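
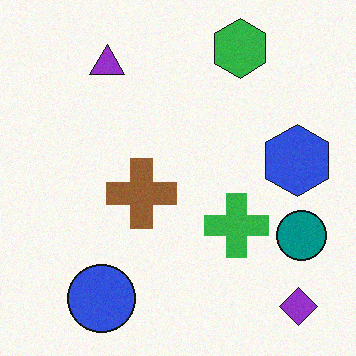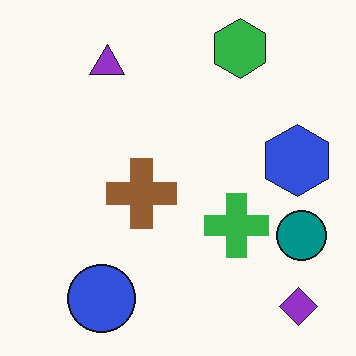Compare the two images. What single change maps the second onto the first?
Degraded with subtle gaussian noise.

Random speckle covers the whole image, including the flat background.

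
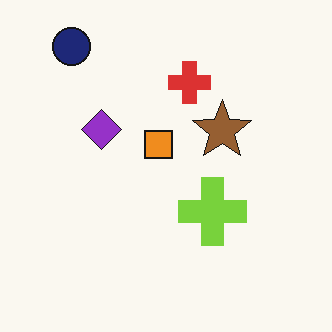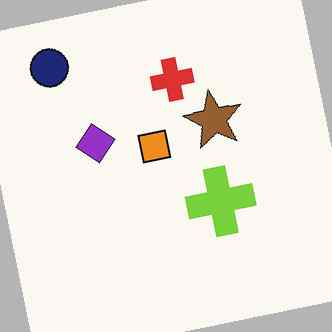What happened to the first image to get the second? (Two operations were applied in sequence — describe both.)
This is the original image rotated counter-clockwise by a small amount, then JPEG-compressed with visible artifacts.

Every shape is tilted by the same angle and the image corners show triangular fill wedges — a whole-image rotation by a non-right angle. Blocky 8×8 compression artifacts appear around shape edges and the flat background shows ringing — characteristic JPEG degradation.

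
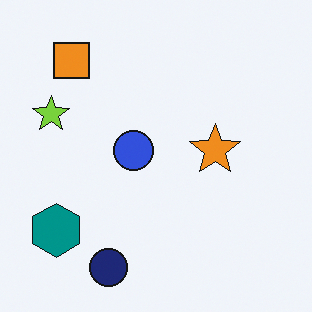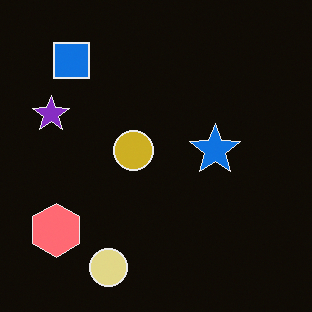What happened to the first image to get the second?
The transformation is: color-inverted (negative).

The light background has become dark and every shape's color is its complement — a photographic negative.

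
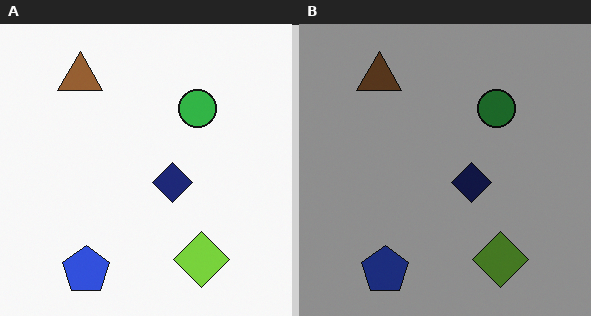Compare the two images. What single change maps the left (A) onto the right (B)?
Darkened a lot.

Every pixel — background and shapes alike — is uniformly darkened.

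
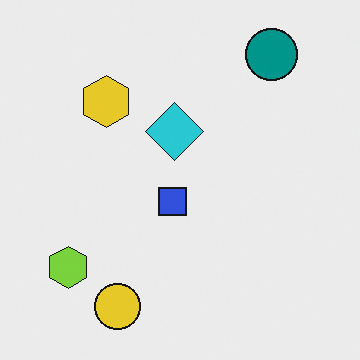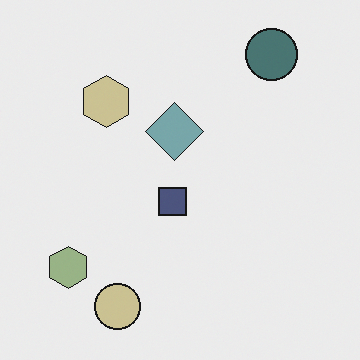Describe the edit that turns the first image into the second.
Made much more muted (saturation change).

All colors are more muted and greyish — a global saturation change.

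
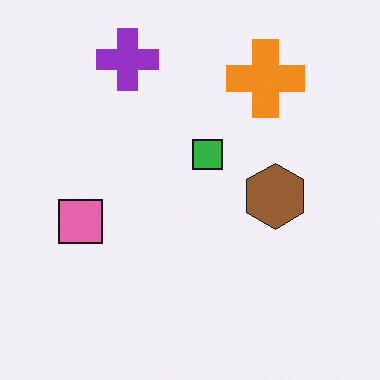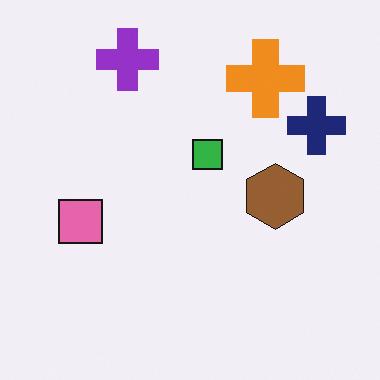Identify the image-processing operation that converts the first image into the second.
Overlaid with an additional navy cross.

A navy cross appears in the second image that is absent from the first.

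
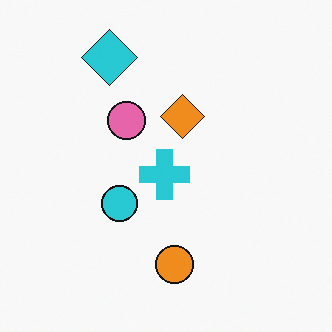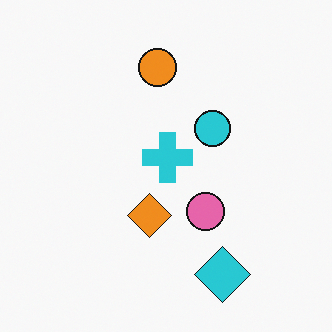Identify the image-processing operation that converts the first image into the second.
Rotated 180°.

The cyan diamond sits in the top-left of the first image and the bottom-right of the second — consistent with a whole-image 180° rotation.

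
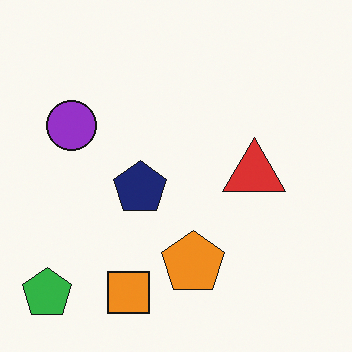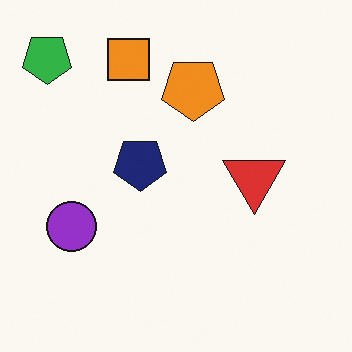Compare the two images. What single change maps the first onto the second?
Flipped vertically (top ↔ bottom).

The green pentagon is in the bottom-left of the first image and the top-left of the second — shapes on opposite sides of the horizontal midline have swapped in a mirror flip.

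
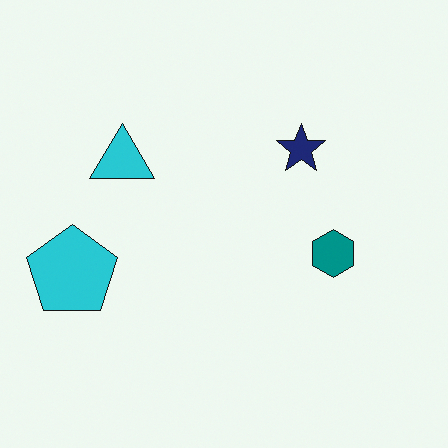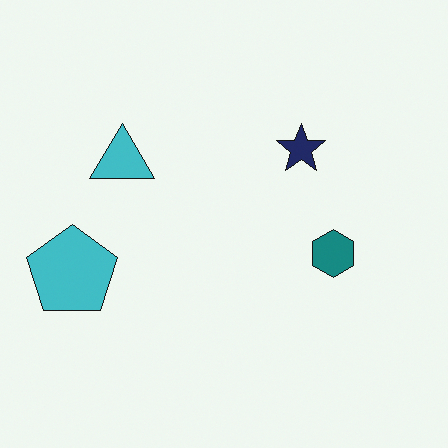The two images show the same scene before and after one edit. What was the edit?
The image was slightly desaturated.

All colors are more muted and greyish — a global saturation change.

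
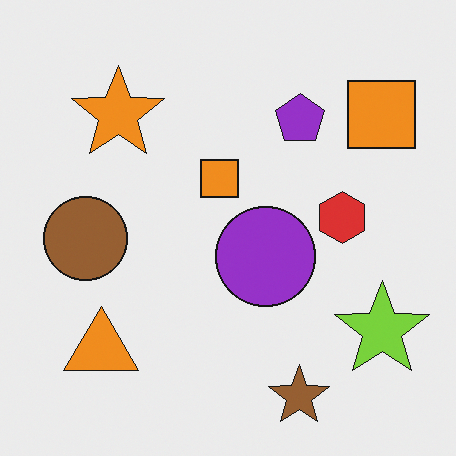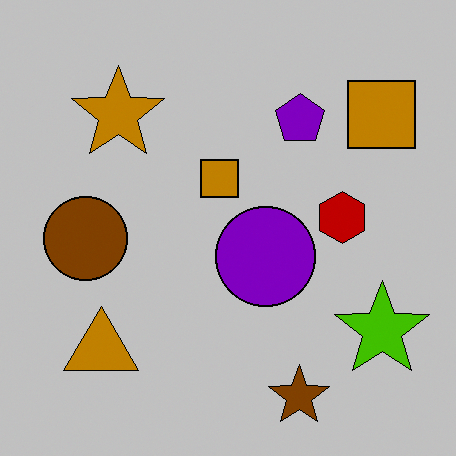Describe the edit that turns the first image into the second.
The second image is the first heavily posterized to just a handful of flat colors.

Each flat color has snapped to a coarser quantized level — most visibly, the near-white background has dropped to a flat grey.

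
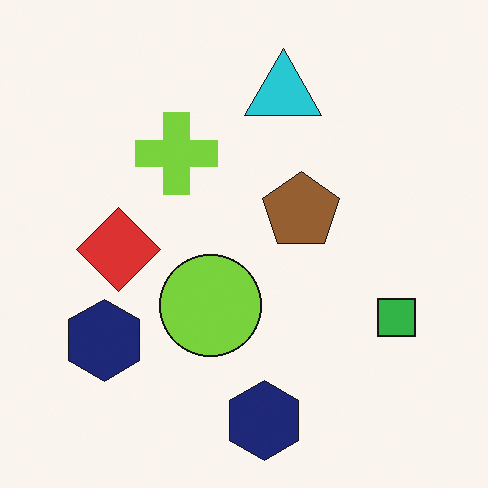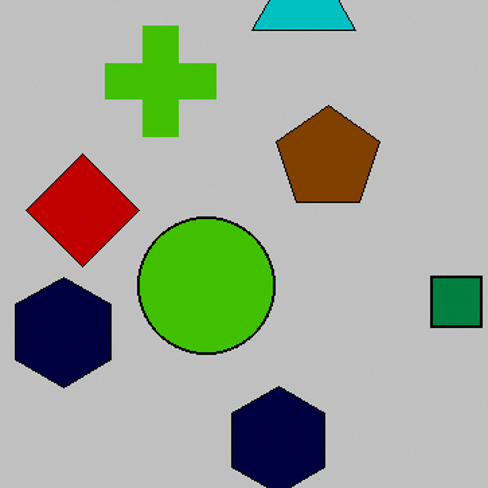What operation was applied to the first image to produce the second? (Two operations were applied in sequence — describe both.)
Heavily posterized to just a handful of flat colors, then cropped to a modestly smaller region and rescaled.

Each flat color has snapped to a coarser quantized level — most visibly, the near-white background has dropped to a flat grey. The visible shapes are larger and the field of view is narrower; shapes near the original edges may be partly or wholly outside the frame — a crop-and-rescale.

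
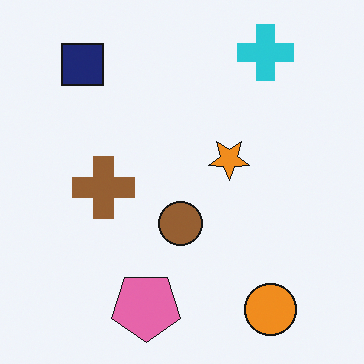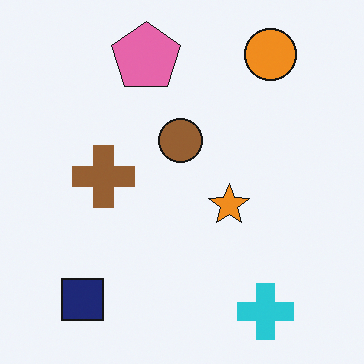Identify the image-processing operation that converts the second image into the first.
The image was flipped vertically (top ↔ bottom).

The cyan cross is in the bottom-right of the second image and the top-right of the first — shapes on opposite sides of the horizontal midline have swapped in a mirror flip.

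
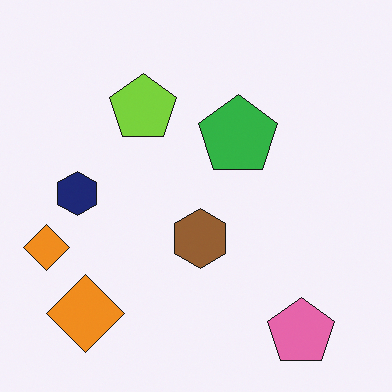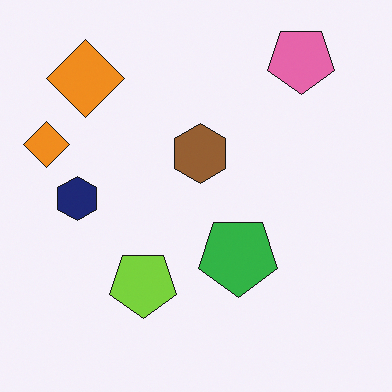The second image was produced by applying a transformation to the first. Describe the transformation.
Flipped vertically (top ↔ bottom).

The pink pentagon is in the bottom-right of the first image and the top-right of the second — shapes on opposite sides of the horizontal midline have swapped in a mirror flip.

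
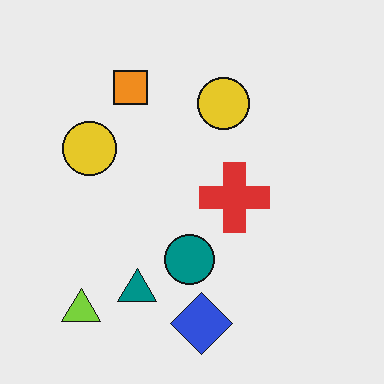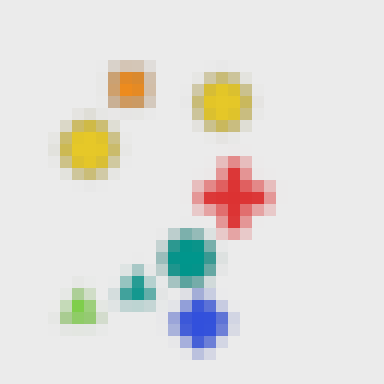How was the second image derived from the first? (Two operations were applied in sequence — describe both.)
Heavily blurred, then coarsely pixelated.

Shape edges and outlines are uniformly softened across the whole image. Shapes are reduced to large square blocks; fine edges and outlines are lost — a downscale-then-upscale (mosaic) effect.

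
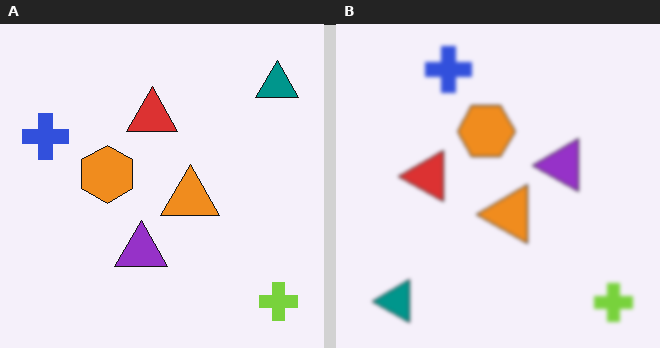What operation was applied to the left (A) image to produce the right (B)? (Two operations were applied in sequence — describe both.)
The right (B) image is the left (A) transposed (reflected across the top-left ↔ bottom-right diagonal), then lightly blurred.

Shapes have swapped their row and column positions — what was in the top-right is now in the bottom-left — a diagonal reflection. Shape edges and outlines are uniformly softened across the whole image.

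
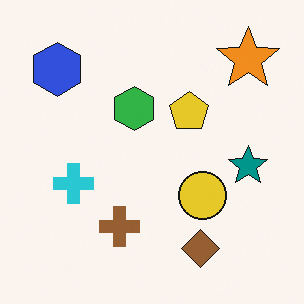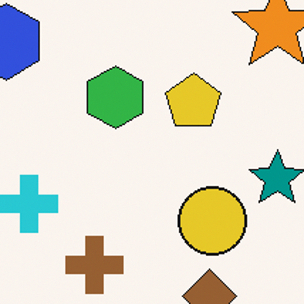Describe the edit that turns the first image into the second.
The transformation is: cropped to a modestly smaller region and rescaled.

The visible shapes are larger and the field of view is narrower; shapes near the original edges may be partly or wholly outside the frame — a crop-and-rescale.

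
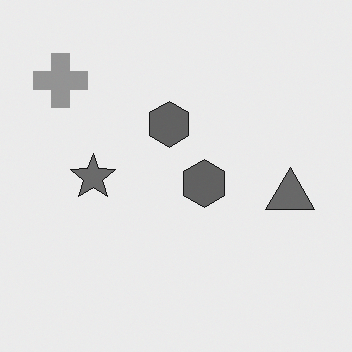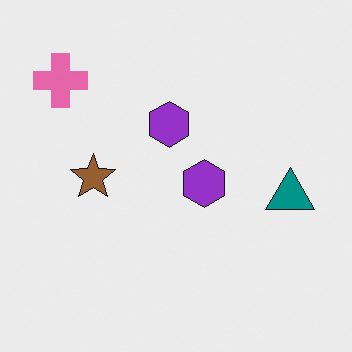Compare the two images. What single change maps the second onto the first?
It was converted to grayscale.

All color is removed — every shape is now a shade of grey.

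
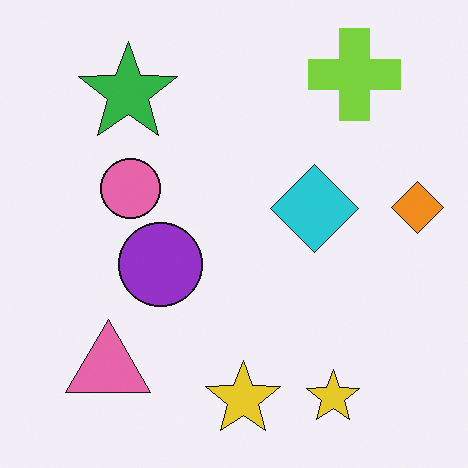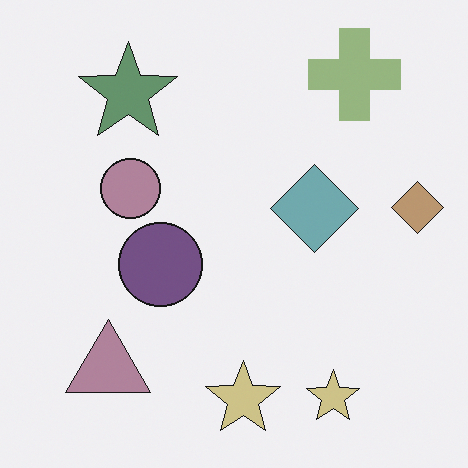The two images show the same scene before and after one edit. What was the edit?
This is the original image heavily desaturated.

All colors are more muted and greyish — a global saturation change.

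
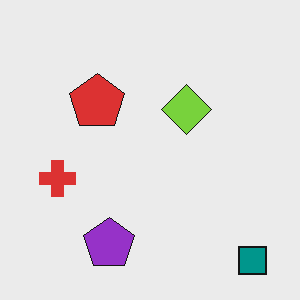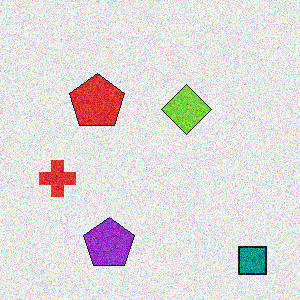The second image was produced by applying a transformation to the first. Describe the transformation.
It was degraded with visible gaussian noise.

Random speckle covers the whole image, including the flat background.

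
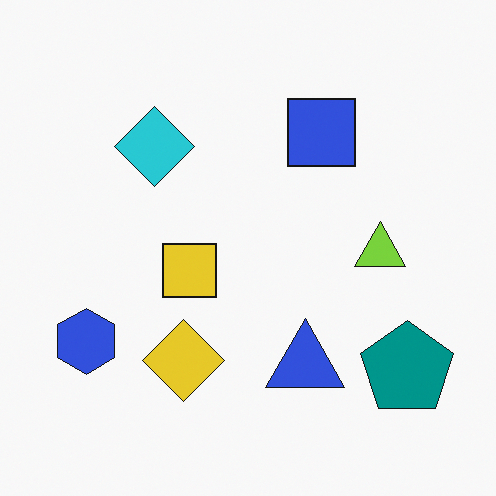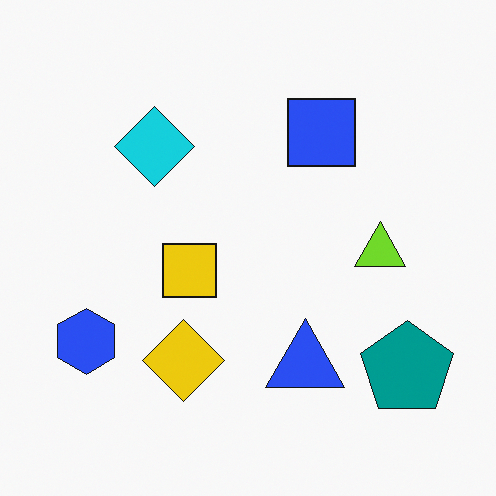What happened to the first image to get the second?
It was slightly oversaturated.

All colors are more vivid — a global saturation change.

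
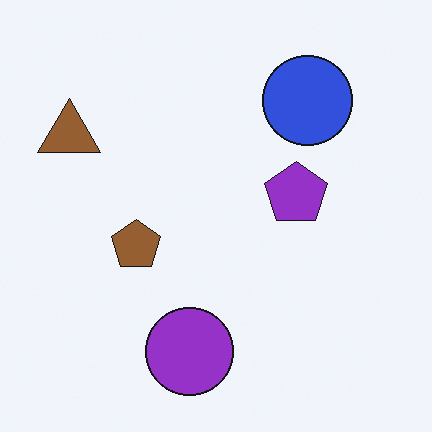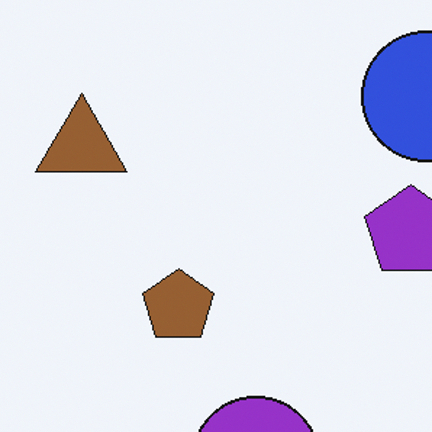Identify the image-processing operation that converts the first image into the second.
The transformation is: cropped slightly and scaled back up.

The visible shapes are larger and the field of view is narrower; shapes near the original edges may be partly or wholly outside the frame — a crop-and-rescale.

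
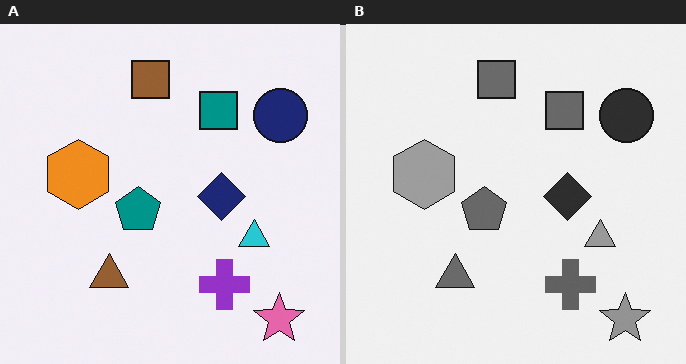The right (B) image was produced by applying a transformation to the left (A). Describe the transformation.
The right (B) image is the left (A) converted to grayscale.

All color is removed — every shape is now a shade of grey.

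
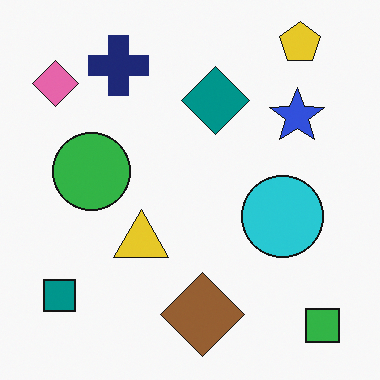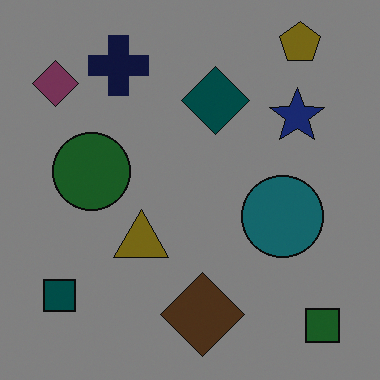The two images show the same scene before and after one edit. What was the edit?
The image was noticeably darkened.

Every pixel — background and shapes alike — is uniformly darkened.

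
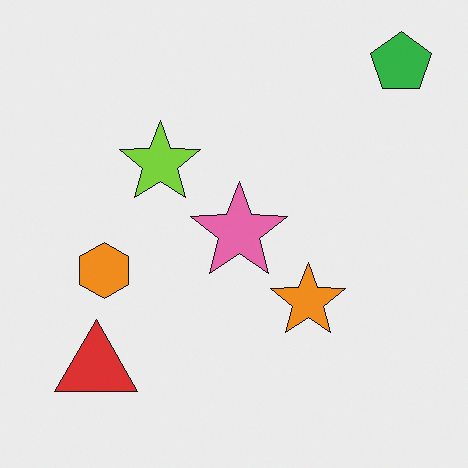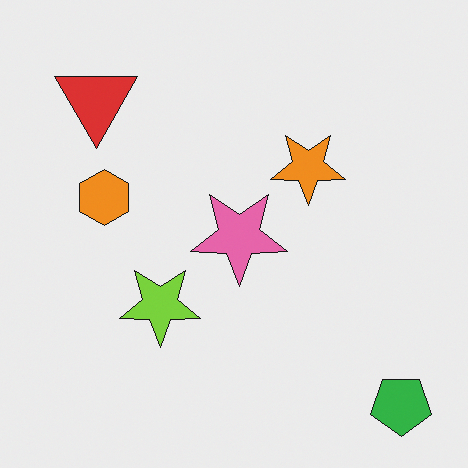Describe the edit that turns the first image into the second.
It was flipped vertically (top ↔ bottom).

The green pentagon is in the top-right of the first image and the bottom-right of the second — shapes on opposite sides of the horizontal midline have swapped in a mirror flip.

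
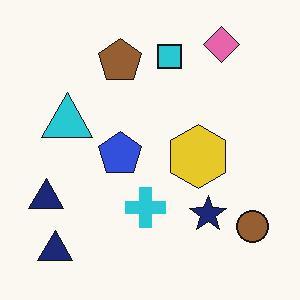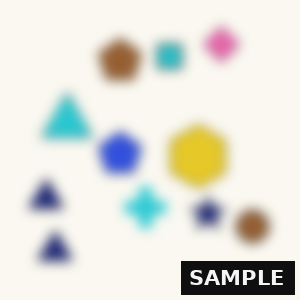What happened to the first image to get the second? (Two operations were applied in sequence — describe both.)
Strongly gaussian-blurred, then watermarked with the text "SAMPLE" in the lower-right corner.

Shape edges and outlines are uniformly softened across the whole image. A dark label reading "SAMPLE" appears in the lower-right corner.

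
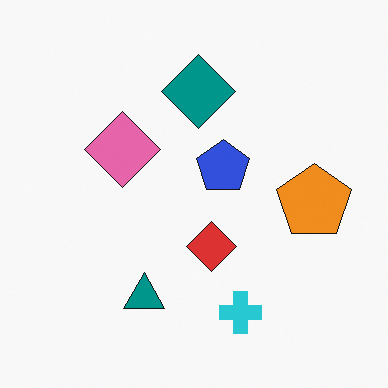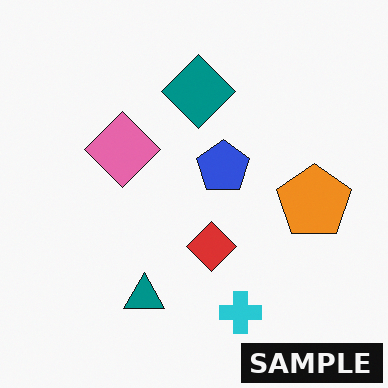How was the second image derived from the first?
The transformation is: watermarked with the text "SAMPLE" in the lower-right corner.

A dark label reading "SAMPLE" appears in the lower-right corner.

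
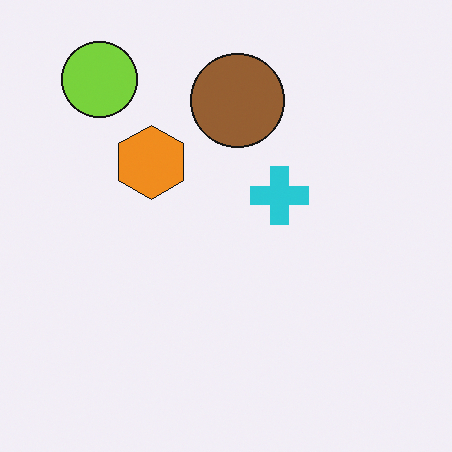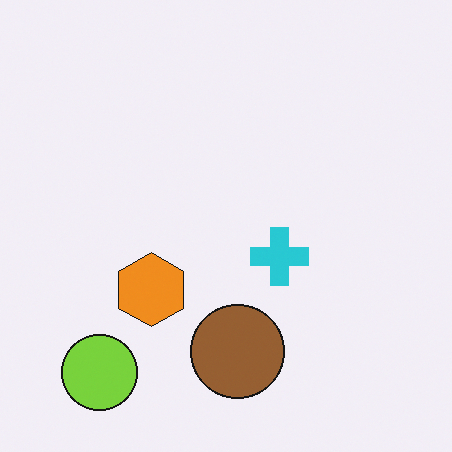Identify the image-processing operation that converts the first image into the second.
Flipped vertically (top ↔ bottom).

The lime circle is in the top-left of the first image and the bottom-left of the second — shapes on opposite sides of the horizontal midline have swapped in a mirror flip.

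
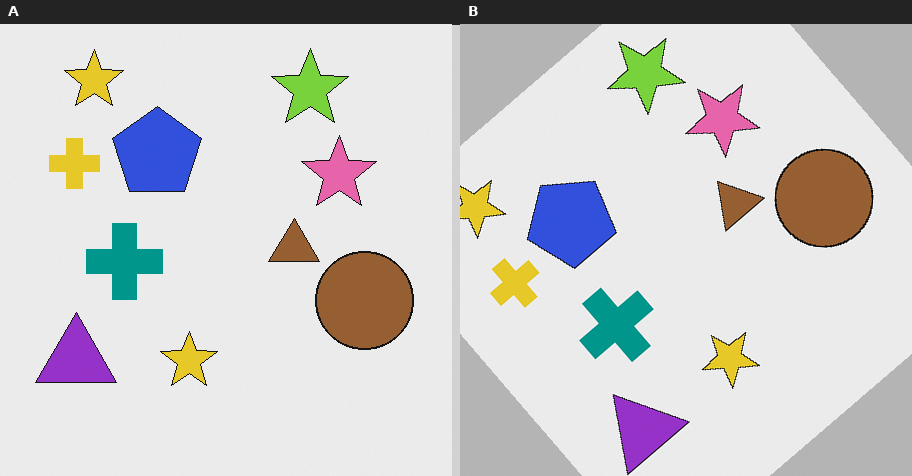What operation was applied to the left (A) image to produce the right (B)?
This is the original image rotated counter-clockwise by a large amount — several tens of degrees.

Every shape is tilted by the same angle and the image corners show triangular fill wedges — a whole-image rotation by a non-right angle.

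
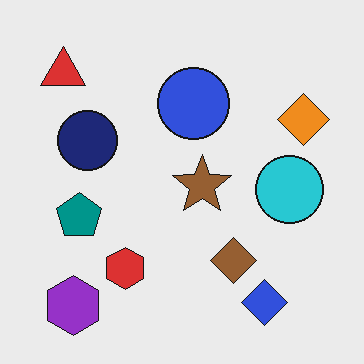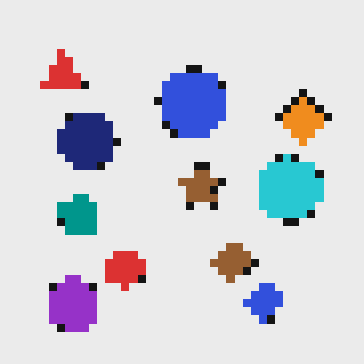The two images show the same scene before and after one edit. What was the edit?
It was moderately pixelated.

Shapes are reduced to large square blocks; fine edges and outlines are lost — a downscale-then-upscale (mosaic) effect.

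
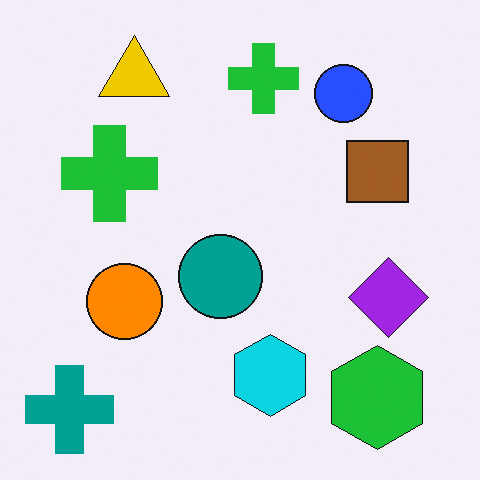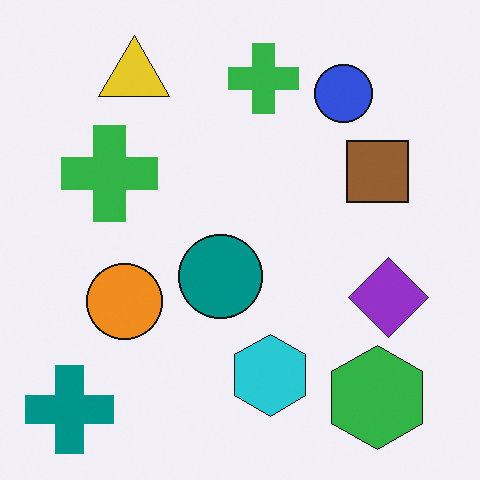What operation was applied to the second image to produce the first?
The image was slightly oversaturated.

All colors are more vivid — a global saturation change.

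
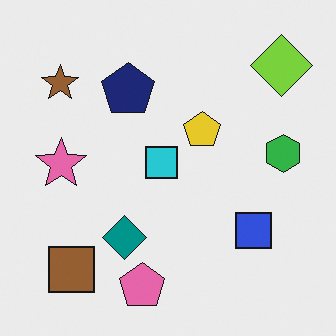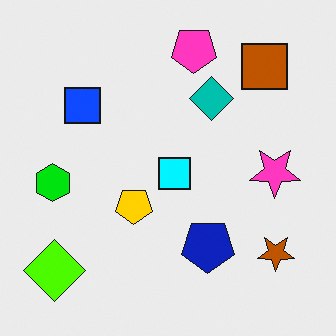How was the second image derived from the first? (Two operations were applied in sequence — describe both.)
Rotated 180°, then heavily oversaturated.

The lime diamond sits in the top-right of the first image and the bottom-left of the second — consistent with a whole-image 180° rotation. All colors are more vivid — a global saturation change.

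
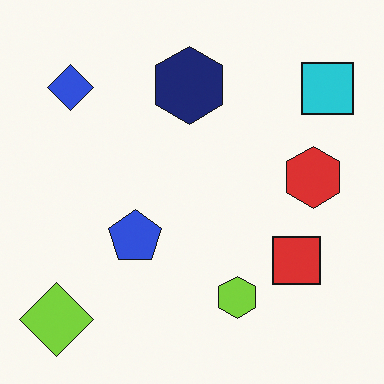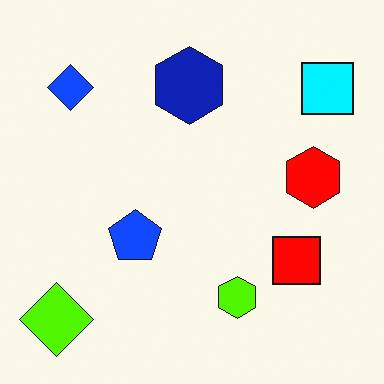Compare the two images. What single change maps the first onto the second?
The image was made much more vivid (saturation change).

All colors are more vivid — a global saturation change.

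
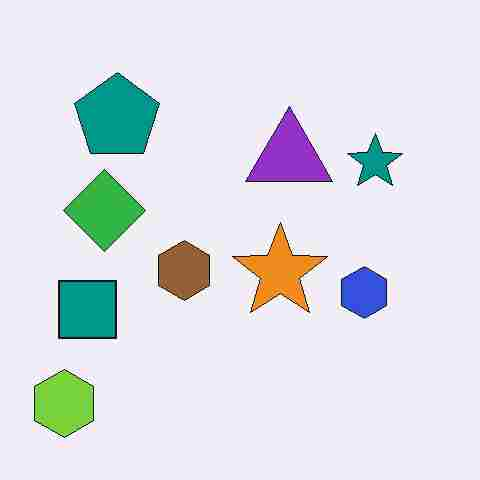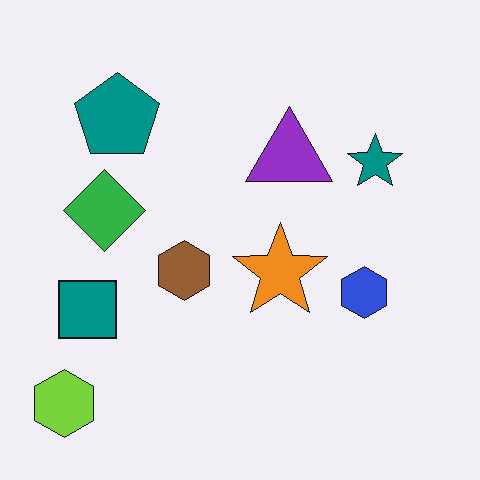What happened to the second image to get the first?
It was degraded with heavy JPEG compression.

Blocky 8×8 compression artifacts appear around shape edges and the flat background shows ringing — characteristic JPEG degradation.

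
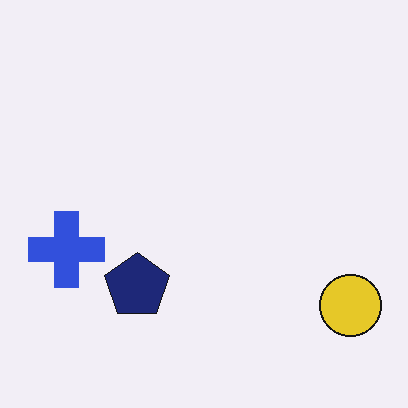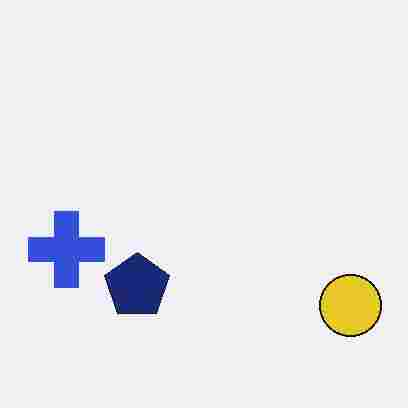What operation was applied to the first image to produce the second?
Degraded with heavy JPEG compression.

Blocky 8×8 compression artifacts appear around shape edges and the flat background shows ringing — characteristic JPEG degradation.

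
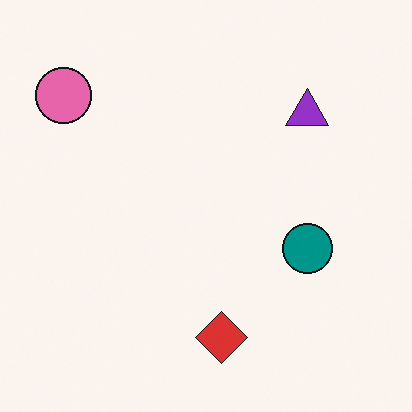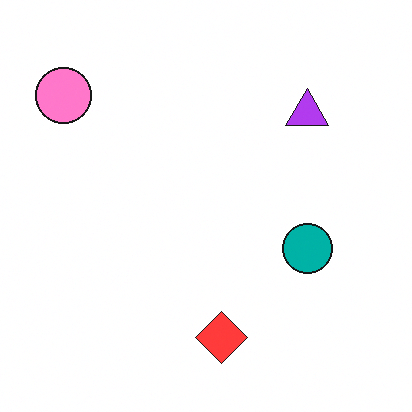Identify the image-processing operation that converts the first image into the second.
The transformation is: brightened a little.

Every pixel — background and shapes alike — is uniformly brightened.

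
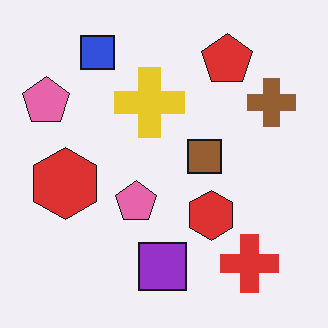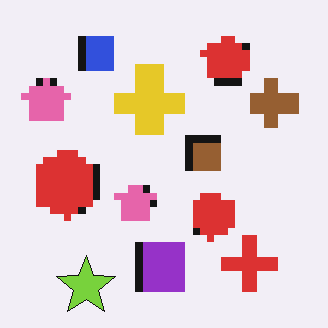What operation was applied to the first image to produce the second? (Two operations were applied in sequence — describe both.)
The image was pixelated into visible square blocks, then overlaid with an additional lime star.

Shapes are reduced to large square blocks; fine edges and outlines are lost — a downscale-then-upscale (mosaic) effect. A lime star appears in the second image that is absent from the first.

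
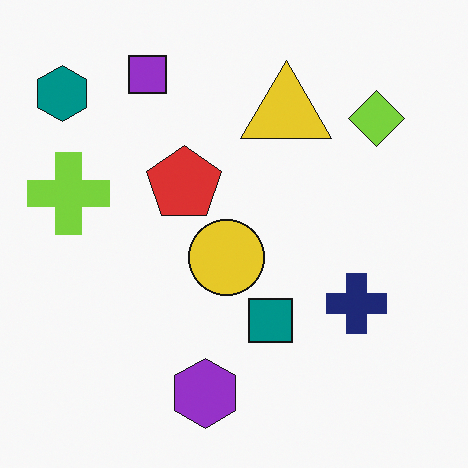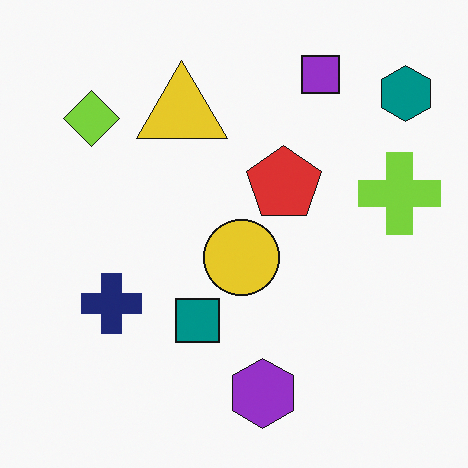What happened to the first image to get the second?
Flipped horizontally (left ↔ right).

The teal hexagon is in the top-left of the first image and the top-right of the second — shapes on opposite sides of the vertical midline have swapped in a mirror flip.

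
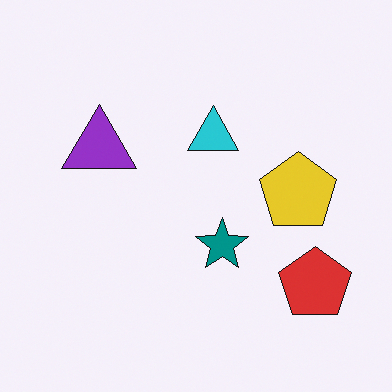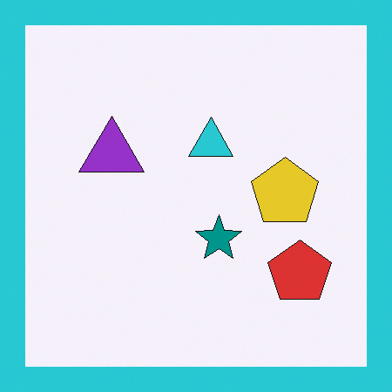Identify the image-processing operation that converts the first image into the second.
This is the original image framed with a cyan border.

A solid cyan frame runs around the edge of the second image, with the content slightly shrunk inside it.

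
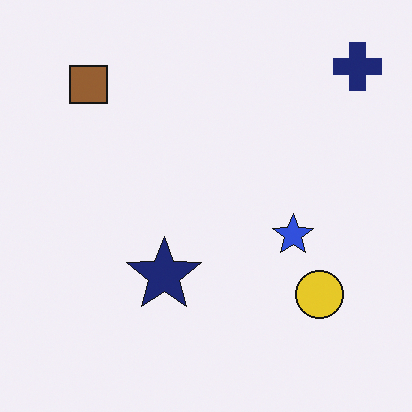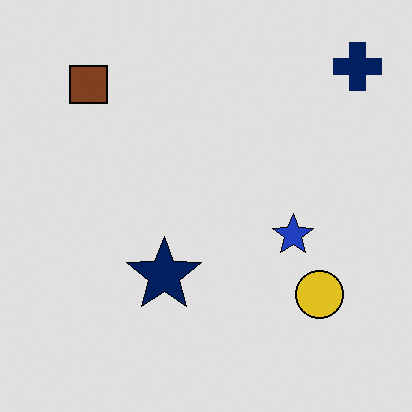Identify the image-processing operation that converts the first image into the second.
It was posterized to a reduced palette.

Each flat color has snapped to a coarser quantized level — most visibly, the near-white background has dropped to a flat grey.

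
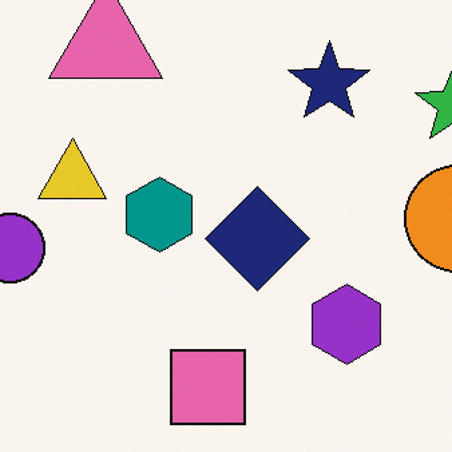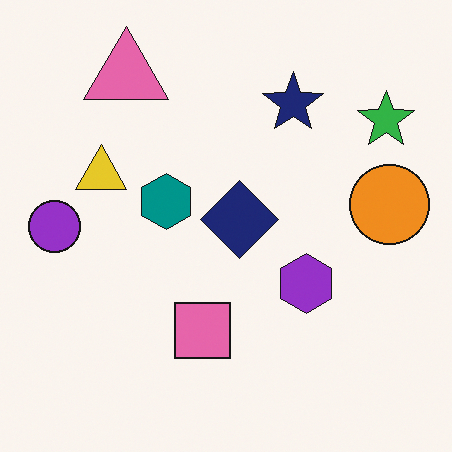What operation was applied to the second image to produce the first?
The transformation is: cropped to a modestly smaller region and rescaled.

The visible shapes are larger and the field of view is narrower; shapes near the original edges may be partly or wholly outside the frame — a crop-and-rescale.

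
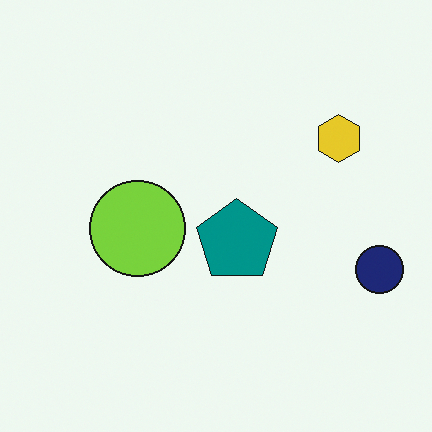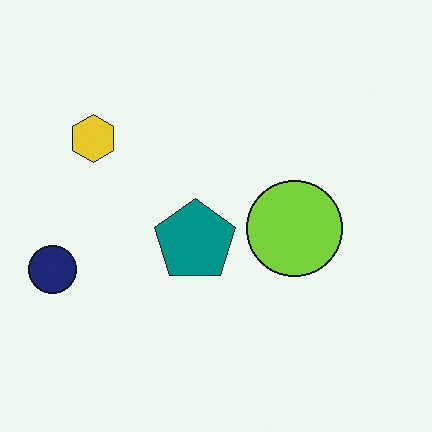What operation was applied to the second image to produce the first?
The transformation is: flipped horizontally (left ↔ right).

The navy circle is in the left of the second image and the right of the first — shapes on opposite sides of the vertical midline have swapped in a mirror flip.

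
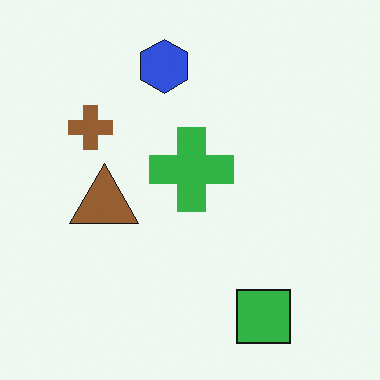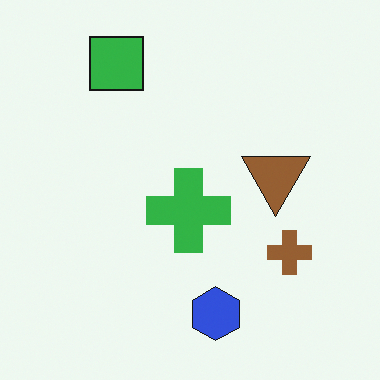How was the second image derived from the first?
It was rotated 180°.

The green square sits in the bottom-right of the first image and the top-left of the second — consistent with a whole-image 180° rotation.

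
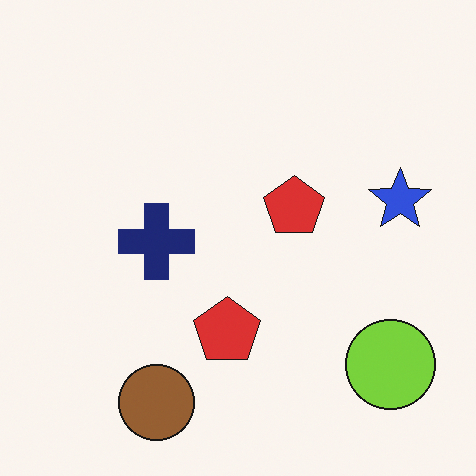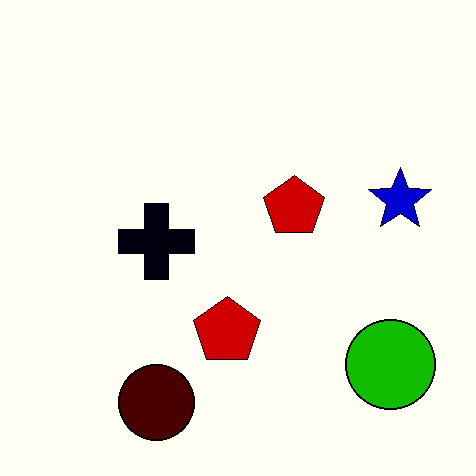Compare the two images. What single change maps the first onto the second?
The image was boosted in contrast.

Tones are pushed away from mid-grey across the whole image — a global contrast change.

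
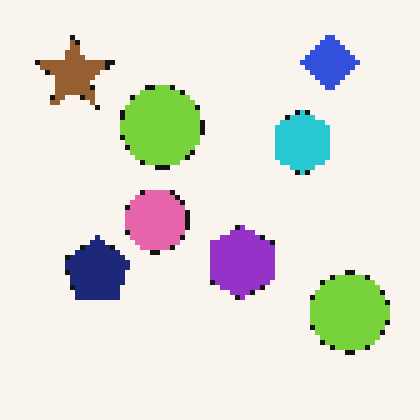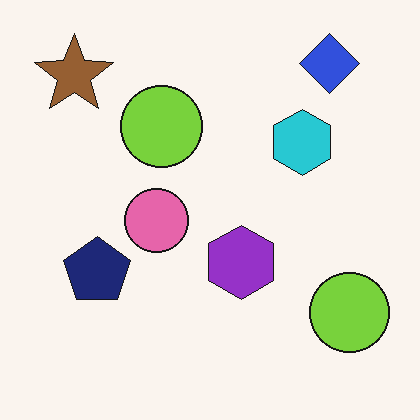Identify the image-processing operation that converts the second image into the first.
It was mildly pixelated.

Shapes are reduced to large square blocks; fine edges and outlines are lost — a downscale-then-upscale (mosaic) effect.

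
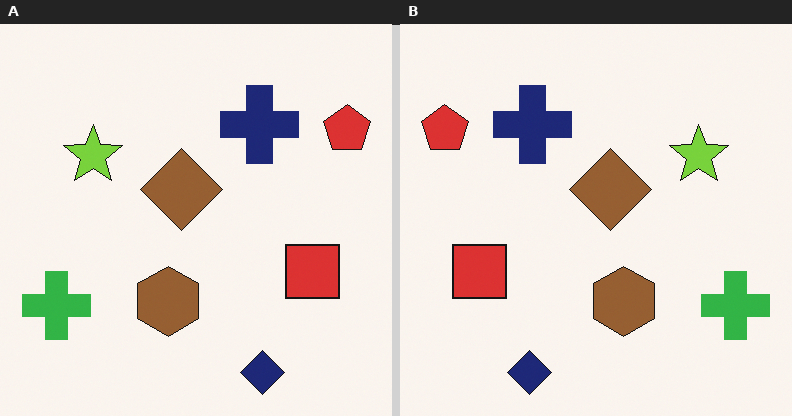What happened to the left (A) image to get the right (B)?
The image was flipped horizontally (left ↔ right).

The red pentagon is in the top-right of the left (A) image and the top-left of the right (B) — shapes on opposite sides of the vertical midline have swapped in a mirror flip.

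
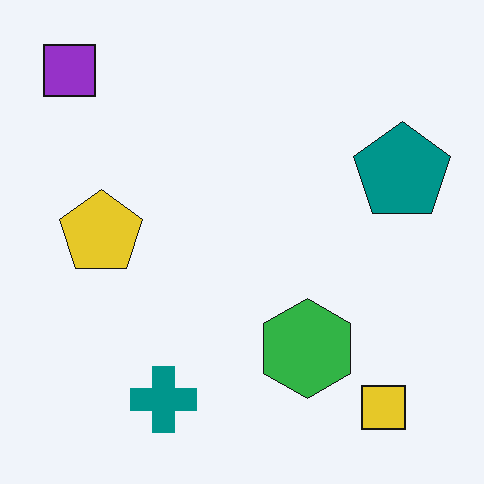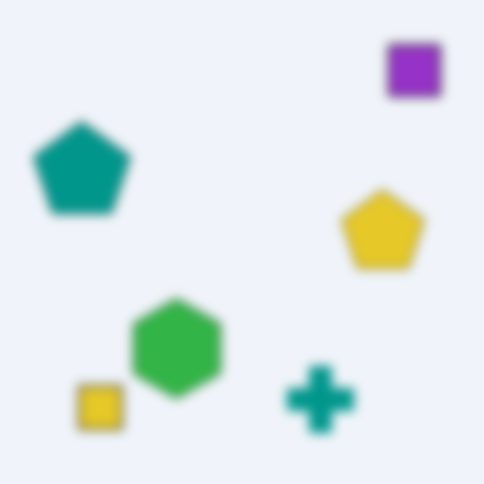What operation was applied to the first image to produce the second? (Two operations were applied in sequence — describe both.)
The image was flipped horizontally (left ↔ right), then strongly gaussian-blurred.

The purple square is in the top-left of the first image and the top-right of the second — shapes on opposite sides of the vertical midline have swapped in a mirror flip. Shape edges and outlines are uniformly softened across the whole image.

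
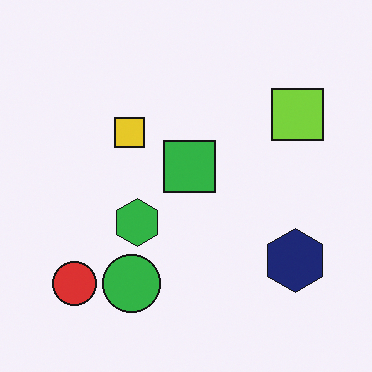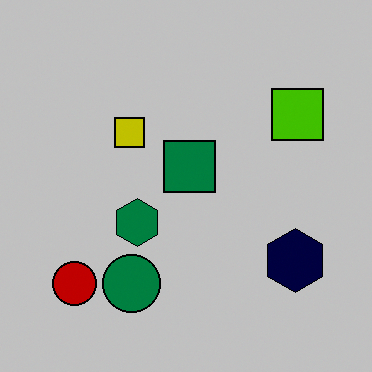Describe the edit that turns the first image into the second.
Aggressively posterized.

Each flat color has snapped to a coarser quantized level — most visibly, the near-white background has dropped to a flat grey.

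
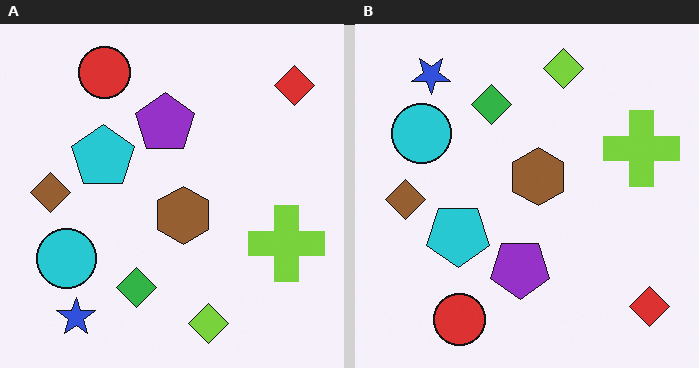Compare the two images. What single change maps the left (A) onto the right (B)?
This is the original image flipped vertically (top ↔ bottom).

The lime diamond is in the bottom of the left (A) image and the top of the right (B) — shapes on opposite sides of the horizontal midline have swapped in a mirror flip.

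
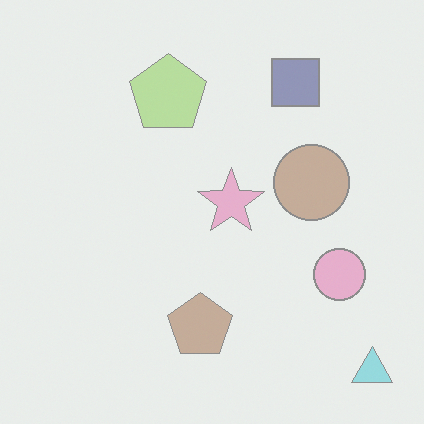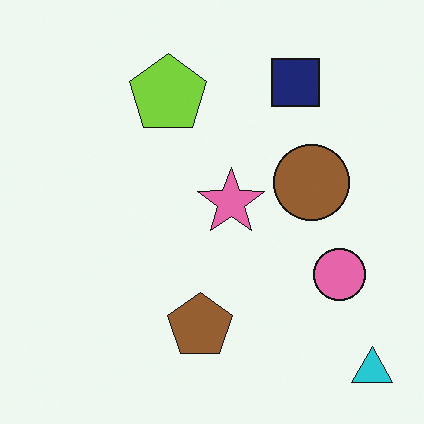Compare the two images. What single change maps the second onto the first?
It was washed out (contrast reduced).

Tones are pushed toward mid-grey across the whole image — a global contrast change.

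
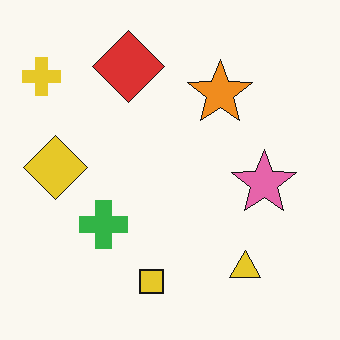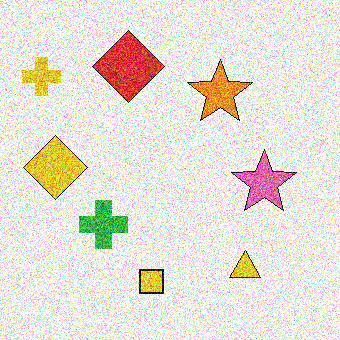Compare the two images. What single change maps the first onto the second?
The second image is the first degraded with a thick layer of grain.

Random speckle covers the whole image, including the flat background.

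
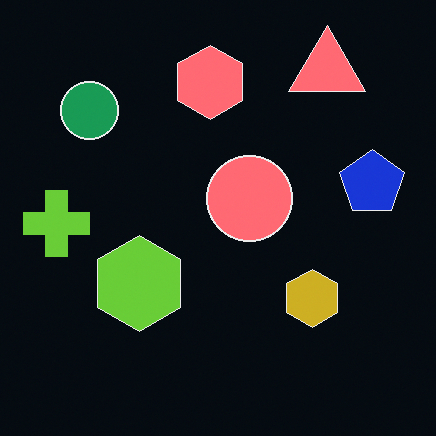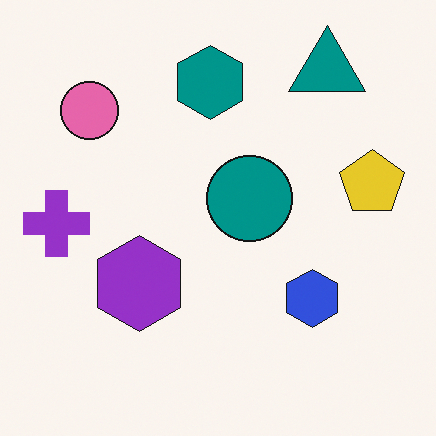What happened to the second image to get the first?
Color-inverted (negative).

The light background has become dark and every shape's color is its complement — a photographic negative.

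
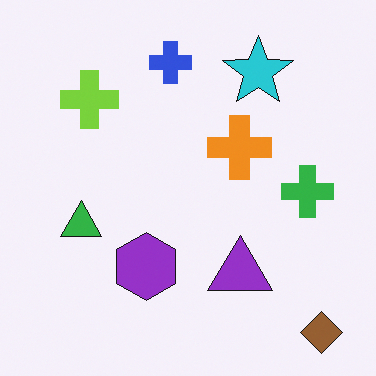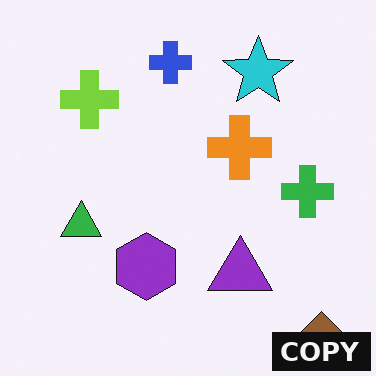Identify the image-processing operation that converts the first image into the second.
This is the original image watermarked with the text "COPY" in the lower-right corner.

A dark label reading "COPY" appears in the lower-right corner.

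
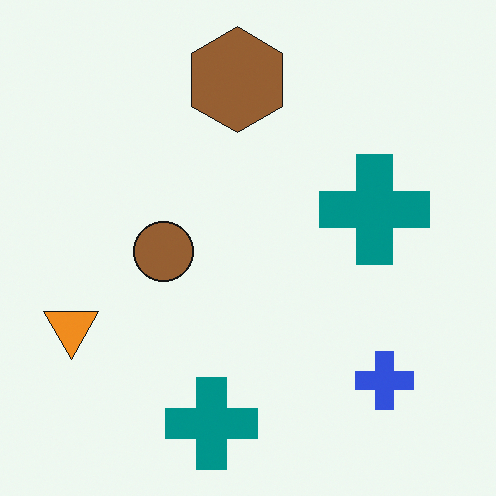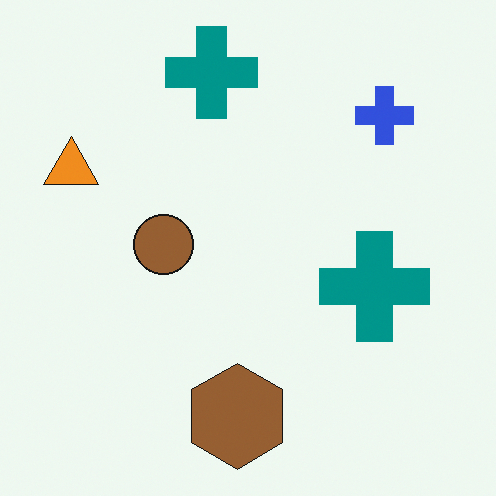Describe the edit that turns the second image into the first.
It was flipped vertically (top ↔ bottom).

The brown hexagon is in the bottom of the second image and the top of the first — shapes on opposite sides of the horizontal midline have swapped in a mirror flip.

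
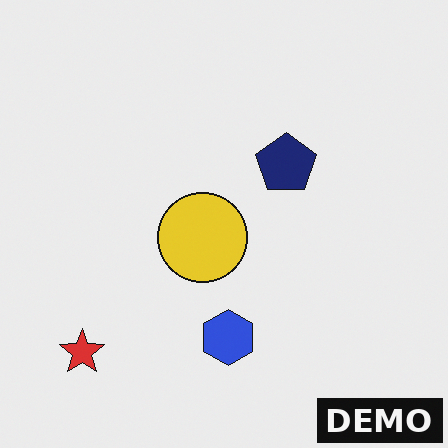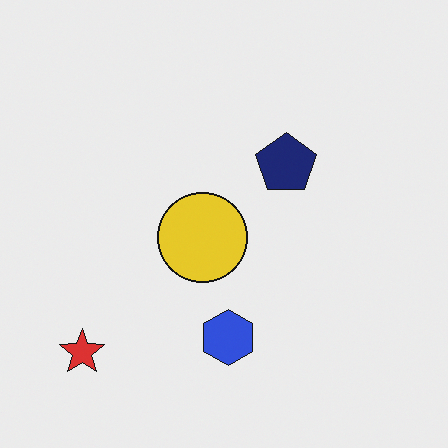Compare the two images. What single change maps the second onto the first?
Watermarked with the text "DEMO" in the lower-right corner.

A dark label reading "DEMO" appears in the lower-right corner.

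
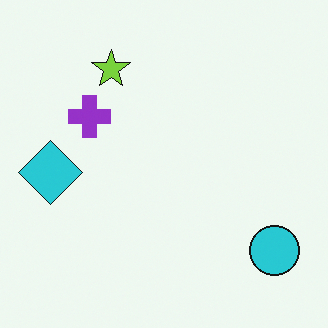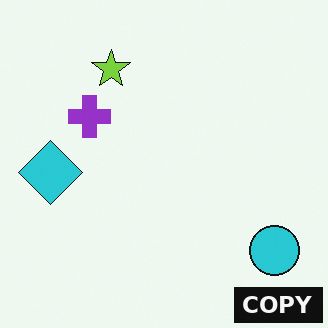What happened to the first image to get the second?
The image was watermarked with the text "COPY" in the lower-right corner.

A dark label reading "COPY" appears in the lower-right corner.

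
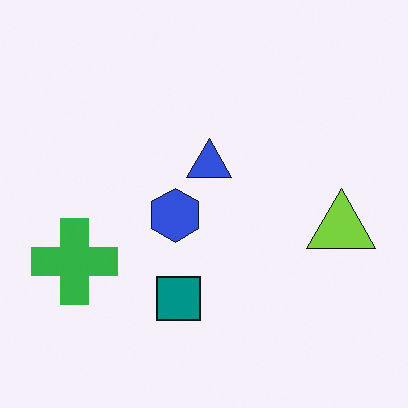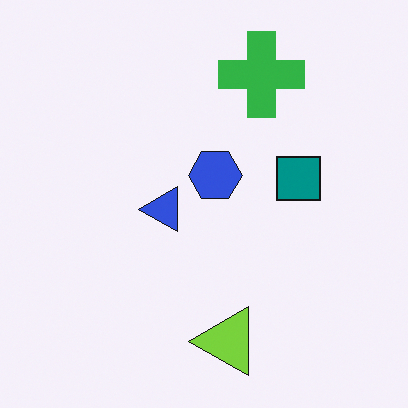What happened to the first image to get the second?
The second image is the first transposed (reflected across the top-left ↔ bottom-right diagonal).

Shapes have swapped their row and column positions — what was in the top-right is now in the bottom-left — a diagonal reflection.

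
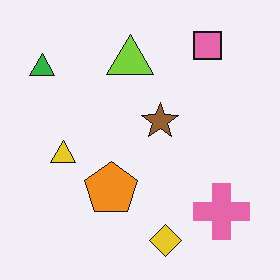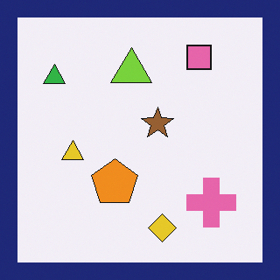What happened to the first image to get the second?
Framed with a navy border.

A solid navy frame runs around the edge of the second image, with the content slightly shrunk inside it.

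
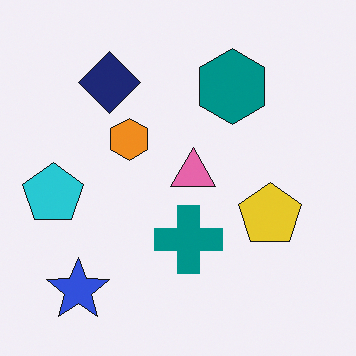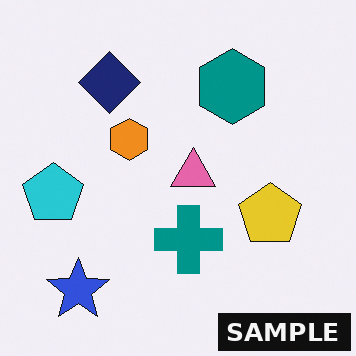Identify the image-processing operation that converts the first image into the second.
This is the original image watermarked with the text "SAMPLE" in the lower-right corner.

A dark label reading "SAMPLE" appears in the lower-right corner.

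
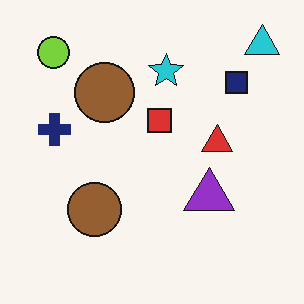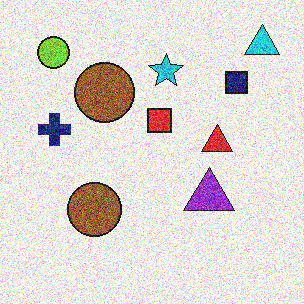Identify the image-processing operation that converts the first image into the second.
It was degraded with strong gaussian noise.

Random speckle covers the whole image, including the flat background.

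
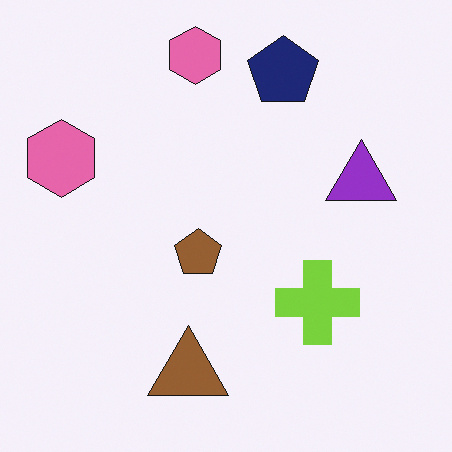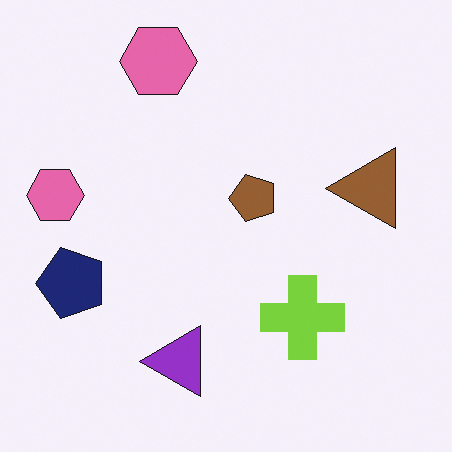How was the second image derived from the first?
This is the original image transposed (reflected across the top-left ↔ bottom-right diagonal).

Shapes have swapped their row and column positions — what was in the top-right is now in the bottom-left — a diagonal reflection.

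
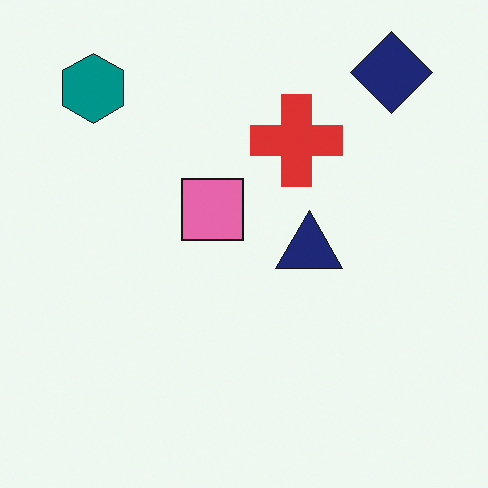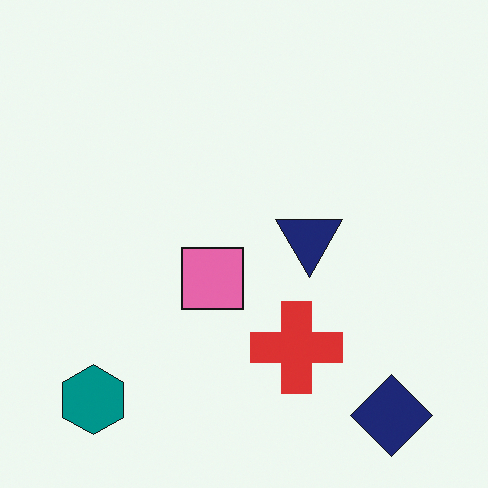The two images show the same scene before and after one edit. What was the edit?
The image was flipped vertically (top ↔ bottom).

The navy diamond is in the top-right of the first image and the bottom-right of the second — shapes on opposite sides of the horizontal midline have swapped in a mirror flip.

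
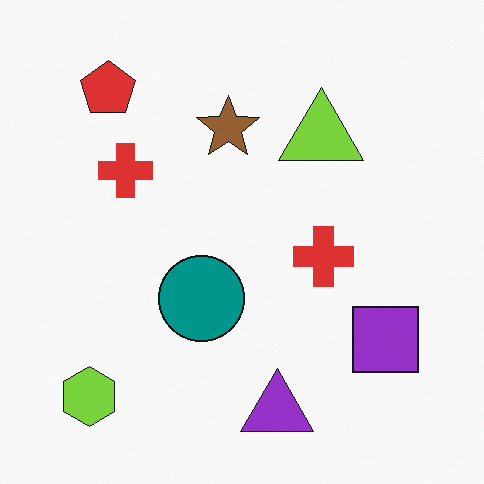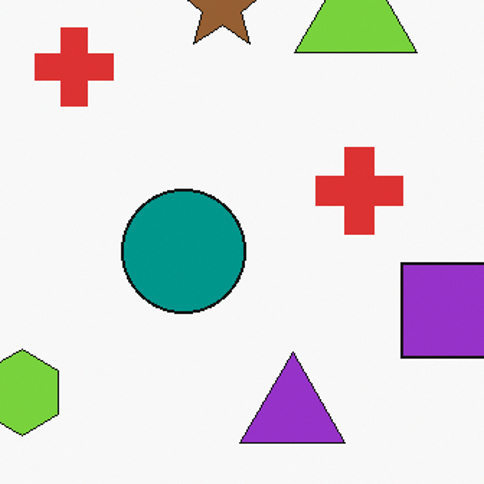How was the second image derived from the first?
The second image is the first cropped slightly and scaled back up.

The visible shapes are larger and the field of view is narrower; shapes near the original edges may be partly or wholly outside the frame — a crop-and-rescale.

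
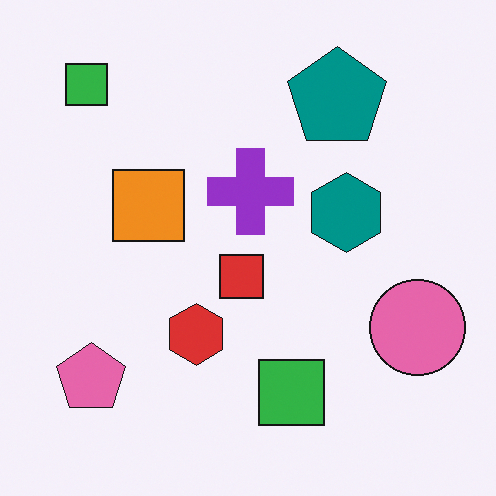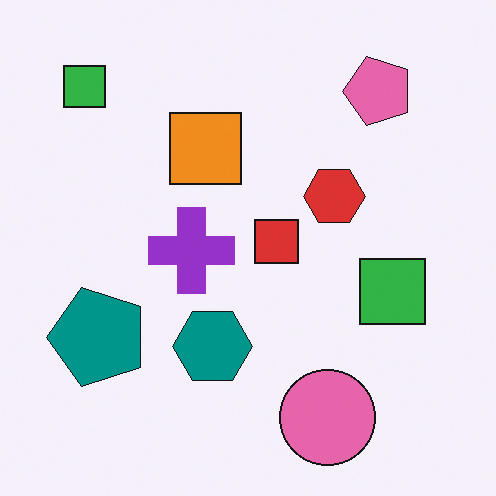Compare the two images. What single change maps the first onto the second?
The image was transposed (reflected across the top-left ↔ bottom-right diagonal).

Shapes have swapped their row and column positions — what was in the top-right is now in the bottom-left — a diagonal reflection.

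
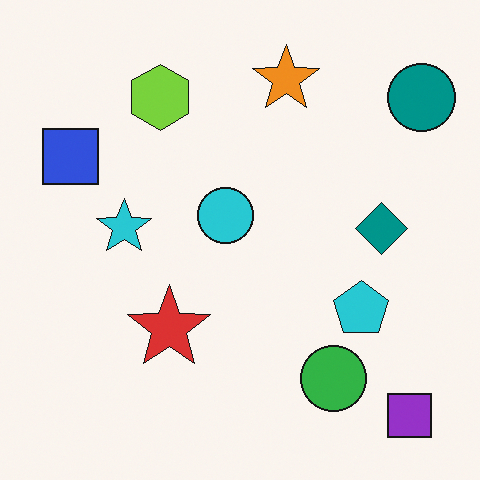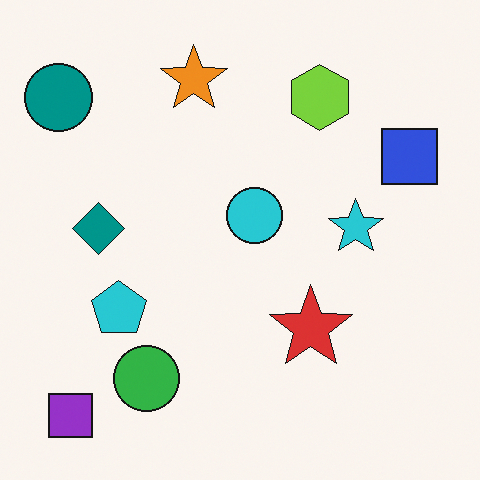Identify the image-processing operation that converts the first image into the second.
This is the original image flipped horizontally (left ↔ right).

The teal circle is in the top-right of the first image and the top-left of the second — shapes on opposite sides of the vertical midline have swapped in a mirror flip.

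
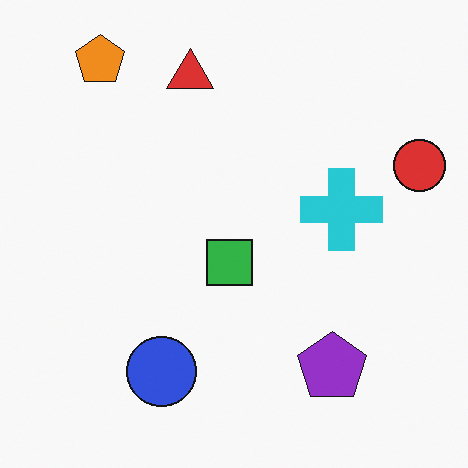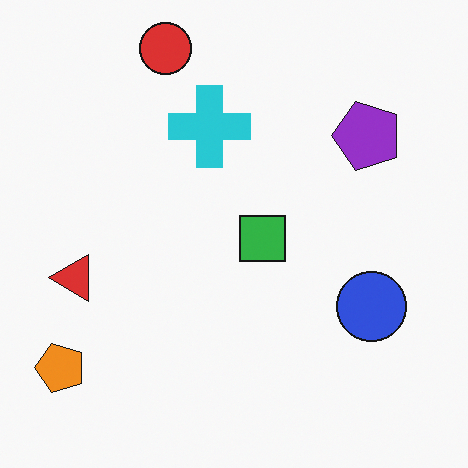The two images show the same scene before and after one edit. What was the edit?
Rotated 90° counter-clockwise.

The orange pentagon sits in the top-left of the first image and the bottom-left of the second — consistent with a whole-image 90° counter-clockwise rotation.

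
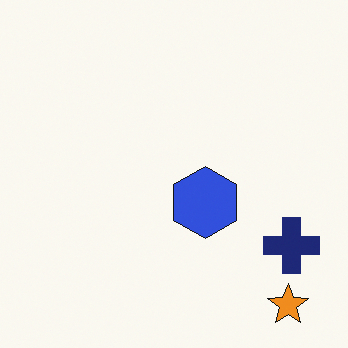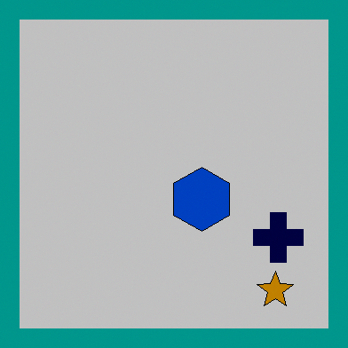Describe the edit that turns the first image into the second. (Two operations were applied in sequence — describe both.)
The second image is the first aggressively posterized, then framed with a teal border.

Each flat color has snapped to a coarser quantized level — most visibly, the near-white background has dropped to a flat grey. A solid teal frame runs around the edge of the second image, with the content slightly shrunk inside it.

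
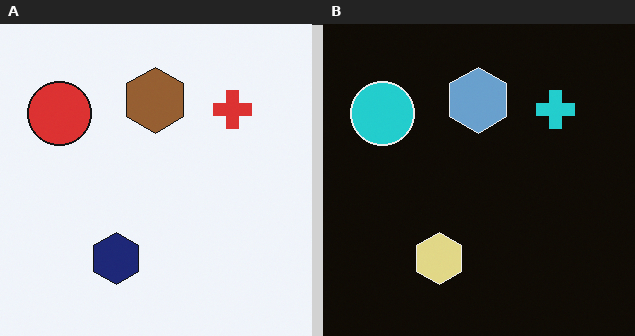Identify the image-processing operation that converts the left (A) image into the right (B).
It was color-inverted (negative).

The light background has become dark and every shape's color is its complement — a photographic negative.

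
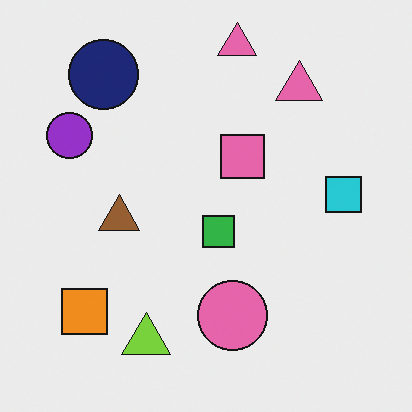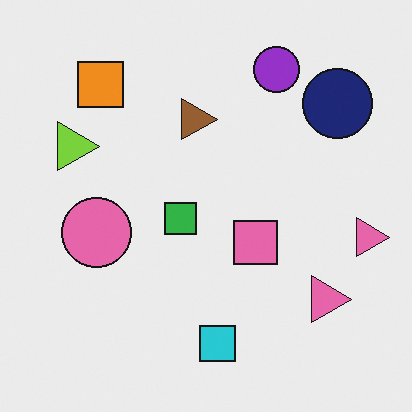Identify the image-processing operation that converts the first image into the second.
The image was rotated 90° clockwise.

The navy circle sits in the top-left of the first image and the top-right of the second — consistent with a whole-image 90° clockwise rotation.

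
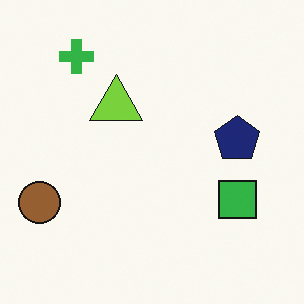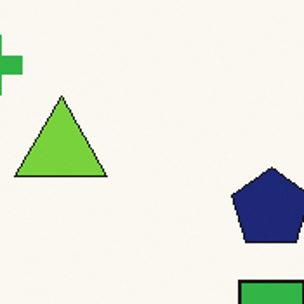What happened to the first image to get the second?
Cropped tightly and scaled back up.

The visible shapes are larger and the field of view is narrower; shapes near the original edges may be partly or wholly outside the frame — a crop-and-rescale.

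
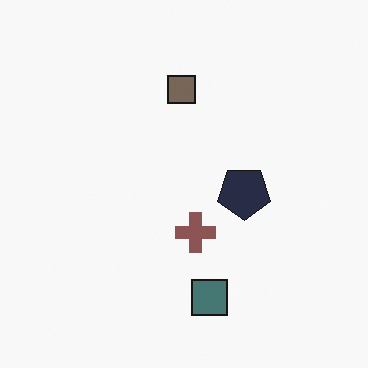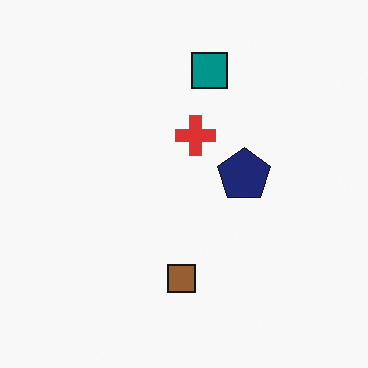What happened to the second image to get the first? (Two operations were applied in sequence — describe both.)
The transformation is: flipped vertically (top ↔ bottom), then heavily desaturated.

The teal square is in the top of the second image and the bottom of the first — shapes on opposite sides of the horizontal midline have swapped in a mirror flip. All colors are more muted and greyish — a global saturation change.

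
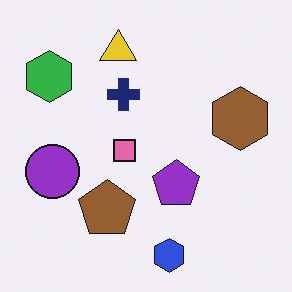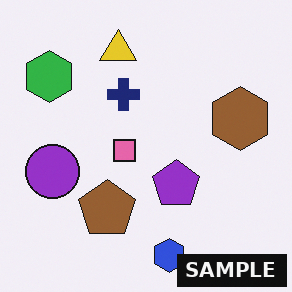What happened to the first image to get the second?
Watermarked with the text "SAMPLE" in the lower-right corner.

A dark label reading "SAMPLE" appears in the lower-right corner.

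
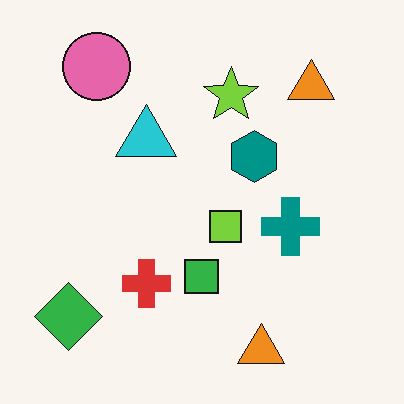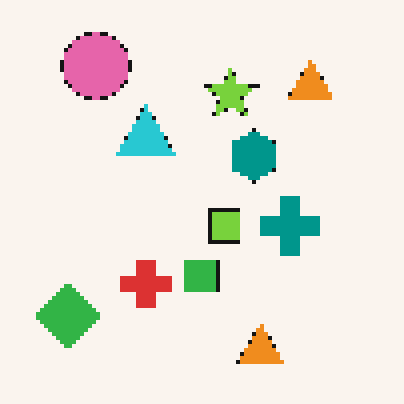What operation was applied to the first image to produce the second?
It was mildly pixelated.

Shapes are reduced to large square blocks; fine edges and outlines are lost — a downscale-then-upscale (mosaic) effect.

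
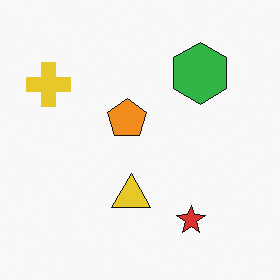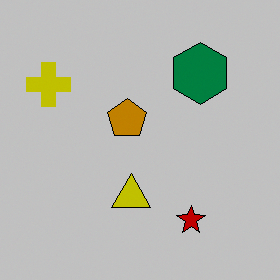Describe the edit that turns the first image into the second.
This is the original image aggressively posterized.

Each flat color has snapped to a coarser quantized level — most visibly, the near-white background has dropped to a flat grey.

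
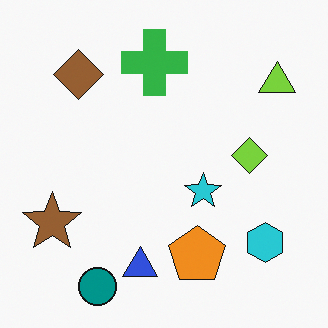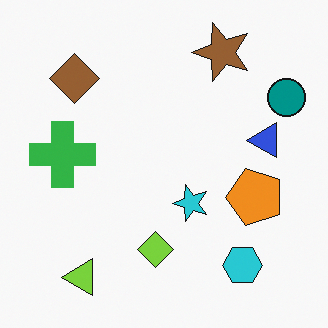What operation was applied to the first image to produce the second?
The image was transposed (reflected across the top-left ↔ bottom-right diagonal).

Shapes have swapped their row and column positions — what was in the top-right is now in the bottom-left — a diagonal reflection.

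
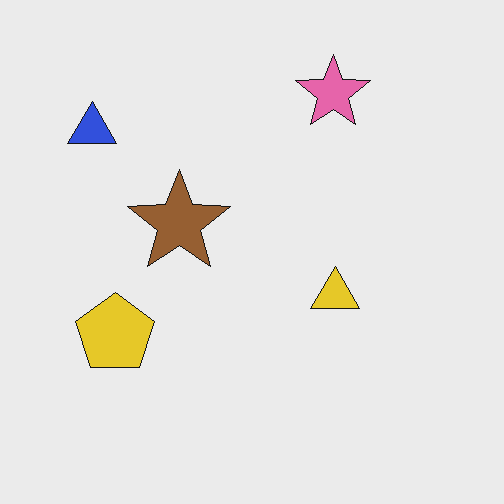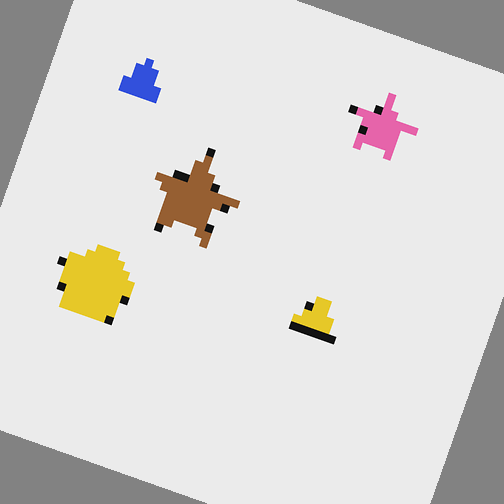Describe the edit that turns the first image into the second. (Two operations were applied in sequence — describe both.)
This is the original image pixelated into visible square blocks, then rotated clockwise by a moderate amount.

Shapes are reduced to large square blocks; fine edges and outlines are lost — a downscale-then-upscale (mosaic) effect. Every shape is tilted by the same angle and the image corners show triangular fill wedges — a whole-image rotation by a non-right angle.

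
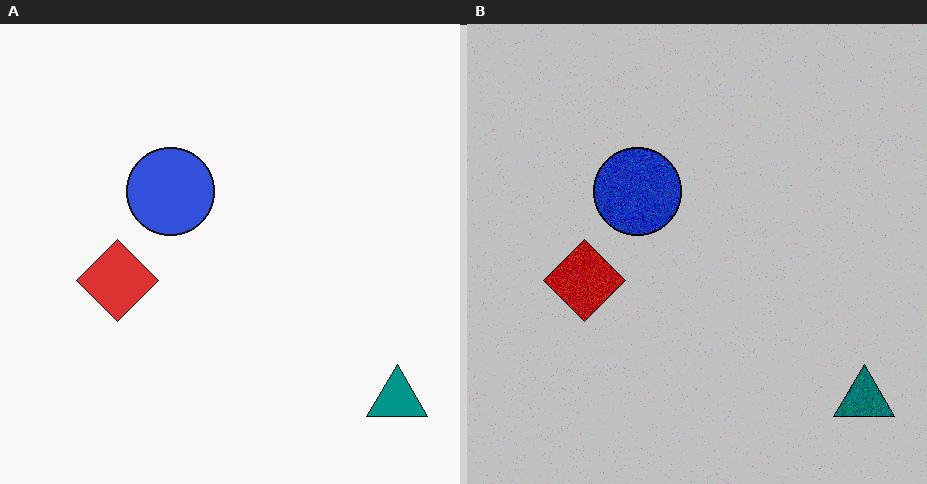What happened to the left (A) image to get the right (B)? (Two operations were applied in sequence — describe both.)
It was degraded with visible gaussian noise, then heavily posterized to just a handful of flat colors.

Random speckle covers the whole image, including the flat background. Each flat color has snapped to a coarser quantized level — most visibly, the near-white background has dropped to a flat grey.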